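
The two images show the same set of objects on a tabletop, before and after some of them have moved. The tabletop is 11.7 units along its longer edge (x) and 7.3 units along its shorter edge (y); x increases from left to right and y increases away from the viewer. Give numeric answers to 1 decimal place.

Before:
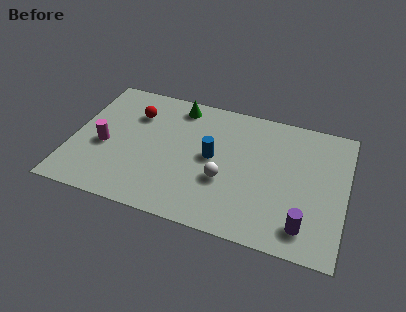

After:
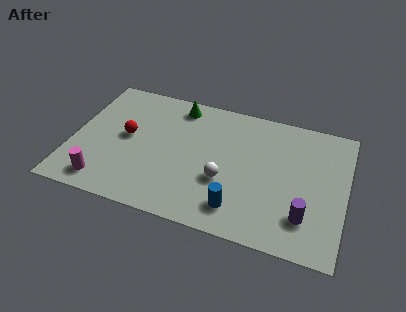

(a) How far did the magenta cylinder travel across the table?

2.0

The magenta cylinder moved from about (1.4, 3.1) to (1.6, 1.1), a distance of √(0.2² + 2.0²) ≈ 2.0.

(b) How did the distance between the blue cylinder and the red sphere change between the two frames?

+1.8

They were about 3.8 units apart before and 5.6 after — 1.8 units further apart.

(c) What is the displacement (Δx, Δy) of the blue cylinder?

(1.3, -2.4)

From the two frames, the blue cylinder sits at roughly (6.0, 3.8) before and (7.3, 1.4) after.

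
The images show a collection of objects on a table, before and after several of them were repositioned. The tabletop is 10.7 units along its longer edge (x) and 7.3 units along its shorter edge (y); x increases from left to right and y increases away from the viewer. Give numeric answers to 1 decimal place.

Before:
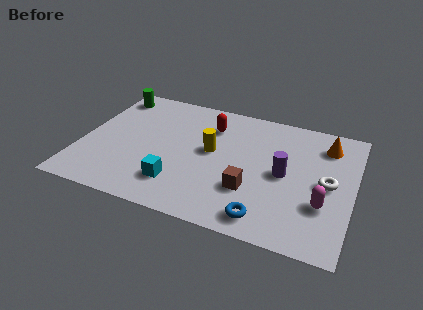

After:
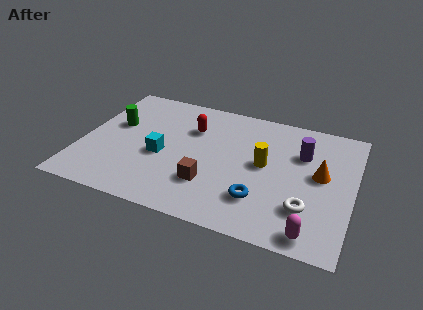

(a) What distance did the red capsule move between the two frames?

0.8

The red capsule moved from about (4.9, 5.5) to (4.2, 5.1), a distance of √(0.7² + 0.4²) ≈ 0.8.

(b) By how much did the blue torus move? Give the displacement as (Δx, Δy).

(-0.3, 0.9)

From the two frames, the blue torus sits at roughly (7.5, 1.0) before and (7.2, 1.9) after.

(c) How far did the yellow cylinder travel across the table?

2.1

The yellow cylinder was near (5.1, 4.0) before and (7.2, 3.9) after, so it travelled √(2.1² + 0.1²) ≈ 2.1 units.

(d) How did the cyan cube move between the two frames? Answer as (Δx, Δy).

(-0.8, 1.4)

The cyan cube was at about (4.0, 1.7) and moved to about (3.2, 3.1).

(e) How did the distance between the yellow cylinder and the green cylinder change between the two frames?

+1.2

They were about 4.8 units apart before and 6.0 after — 1.2 units further apart.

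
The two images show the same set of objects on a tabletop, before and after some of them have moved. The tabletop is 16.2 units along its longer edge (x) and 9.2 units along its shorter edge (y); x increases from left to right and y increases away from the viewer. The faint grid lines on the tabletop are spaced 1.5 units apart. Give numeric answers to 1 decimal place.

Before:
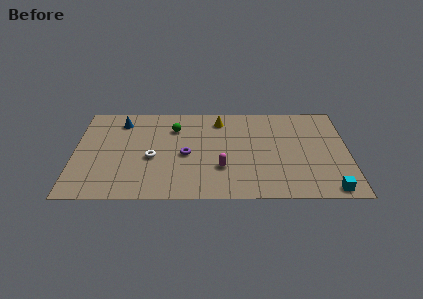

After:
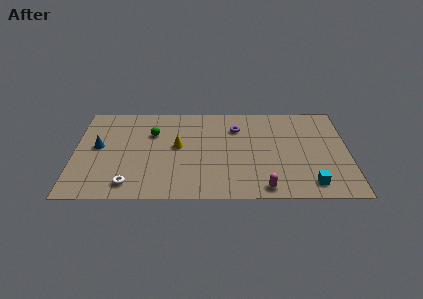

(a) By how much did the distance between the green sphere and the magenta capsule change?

+3.7

The distance was about 4.8 in the first image and 8.5 in the second, so they moved 3.7 units further apart.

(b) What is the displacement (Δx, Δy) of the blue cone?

(-1.3, -2.5)

From the two frames, the blue cone sits at roughly (2.7, 7.5) before and (1.4, 5.0) after.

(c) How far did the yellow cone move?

3.6

From (8.6, 7.6) to (6.1, 5.0), the yellow cone covered √(2.5² + 2.6²) ≈ 3.6 units.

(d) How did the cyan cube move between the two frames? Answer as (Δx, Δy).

(-1.1, 0.5)

From the two frames, the cyan cube sits at roughly (15.0, 0.9) before and (13.9, 1.4) after.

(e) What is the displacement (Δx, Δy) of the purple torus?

(3.0, 2.6)

The purple torus was at about (6.6, 4.2) and moved to about (9.6, 6.8).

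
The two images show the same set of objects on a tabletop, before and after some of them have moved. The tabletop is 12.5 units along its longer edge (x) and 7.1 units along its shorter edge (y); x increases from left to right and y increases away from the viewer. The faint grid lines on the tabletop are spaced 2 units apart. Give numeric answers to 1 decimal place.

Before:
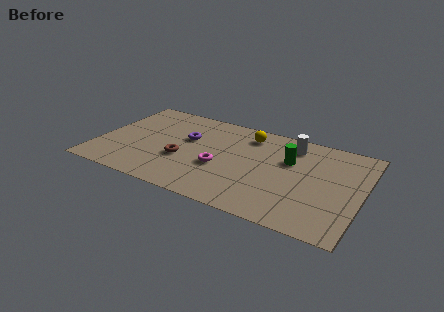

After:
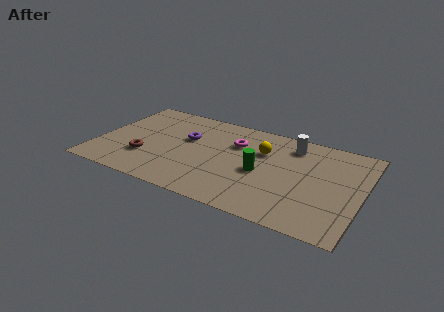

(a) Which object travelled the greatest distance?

the magenta torus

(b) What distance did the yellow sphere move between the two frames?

1.3

The yellow sphere was near (6.9, 5.8) before and (7.7, 4.8) after, so it travelled √(0.8² + 1.0²) ≈ 1.3 units.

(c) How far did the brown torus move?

1.8

The brown torus moved from about (4.1, 2.7) to (2.4, 2.2), a distance of √(1.7² + 0.5²) ≈ 1.8.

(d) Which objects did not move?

the purple torus and the white cylinder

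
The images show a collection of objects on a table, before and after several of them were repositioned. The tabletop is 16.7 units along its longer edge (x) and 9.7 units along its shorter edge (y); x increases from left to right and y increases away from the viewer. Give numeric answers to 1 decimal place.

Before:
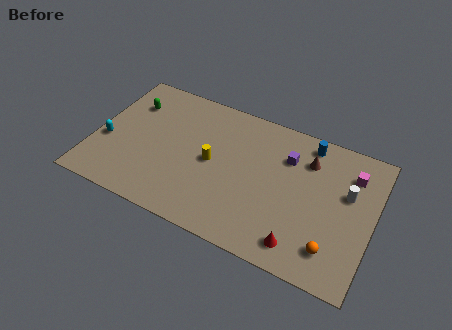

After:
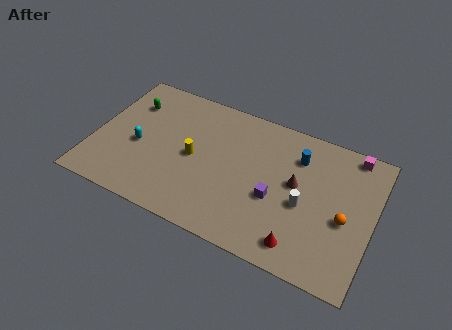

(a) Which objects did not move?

the red cone and the green capsule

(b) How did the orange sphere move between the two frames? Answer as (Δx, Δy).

(0.5, 2.2)

The orange sphere started near (14.6, 2.0) and ended near (15.1, 4.2).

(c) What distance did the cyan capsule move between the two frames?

1.9

From (0.8, 3.8) to (2.7, 4.2), the cyan capsule covered √(1.9² + 0.4²) ≈ 1.9 units.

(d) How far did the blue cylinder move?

1.3

The blue cylinder was near (12.5, 8.5) before and (12.0, 7.3) after, so it travelled √(0.5² + 1.2²) ≈ 1.3 units.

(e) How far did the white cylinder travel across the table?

3.0

From (15.1, 6.0) to (12.7, 4.2), the white cylinder covered √(2.4² + 1.8²) ≈ 3.0 units.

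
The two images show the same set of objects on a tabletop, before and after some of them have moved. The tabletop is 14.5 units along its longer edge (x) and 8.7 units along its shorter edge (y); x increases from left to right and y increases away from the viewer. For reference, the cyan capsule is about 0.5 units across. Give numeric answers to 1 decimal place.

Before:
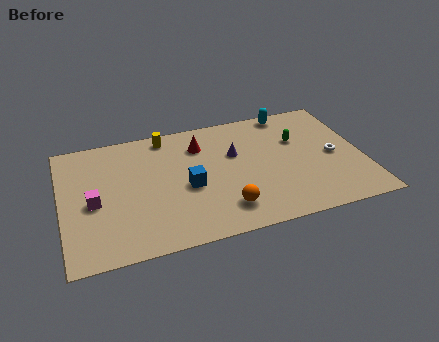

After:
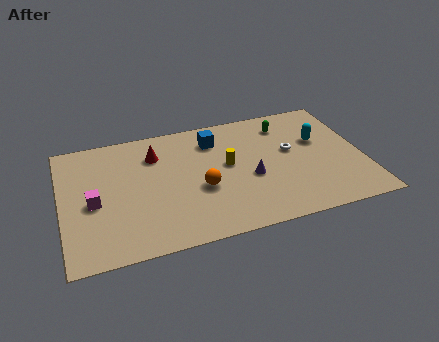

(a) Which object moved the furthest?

the yellow cylinder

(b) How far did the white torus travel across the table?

2.2

The white torus moved from about (13.1, 4.1) to (11.1, 5.0), a distance of √(2.0² + 0.9²) ≈ 2.2.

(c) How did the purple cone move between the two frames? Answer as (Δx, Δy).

(0.6, -1.9)

From the two frames, the purple cone sits at roughly (8.4, 5.5) before and (9.0, 3.6) after.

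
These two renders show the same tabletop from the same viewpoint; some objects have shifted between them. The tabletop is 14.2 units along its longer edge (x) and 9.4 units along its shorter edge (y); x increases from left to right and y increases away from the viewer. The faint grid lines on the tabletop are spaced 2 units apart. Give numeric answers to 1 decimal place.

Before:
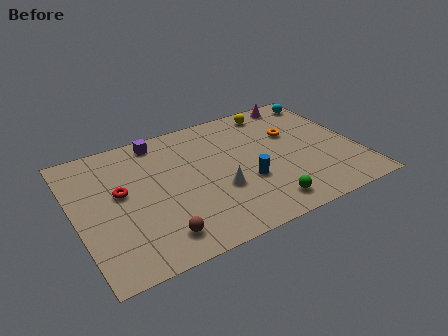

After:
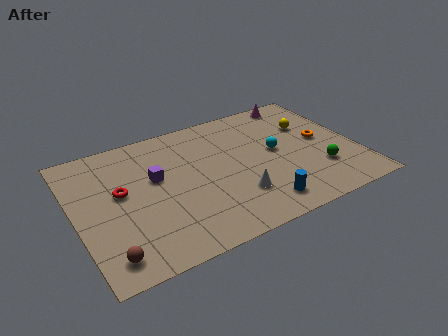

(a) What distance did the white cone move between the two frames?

1.1

The white cone was near (7.0, 3.4) before and (7.8, 2.6) after, so it travelled √(0.8² + 0.8²) ≈ 1.1 units.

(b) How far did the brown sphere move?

2.5

From (3.7, 1.6) to (1.2, 1.4), the brown sphere covered √(2.5² + 0.2²) ≈ 2.5 units.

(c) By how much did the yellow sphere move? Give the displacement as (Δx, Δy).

(1.6, -1.9)

The yellow sphere started near (10.6, 8.2) and ended near (12.2, 6.3).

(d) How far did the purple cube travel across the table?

2.7

The purple cube was near (4.6, 8.3) before and (4.1, 5.6) after, so it travelled √(0.5² + 2.7²) ≈ 2.7 units.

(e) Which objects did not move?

the red torus and the magenta cone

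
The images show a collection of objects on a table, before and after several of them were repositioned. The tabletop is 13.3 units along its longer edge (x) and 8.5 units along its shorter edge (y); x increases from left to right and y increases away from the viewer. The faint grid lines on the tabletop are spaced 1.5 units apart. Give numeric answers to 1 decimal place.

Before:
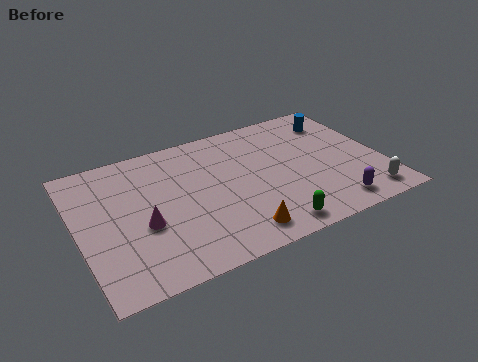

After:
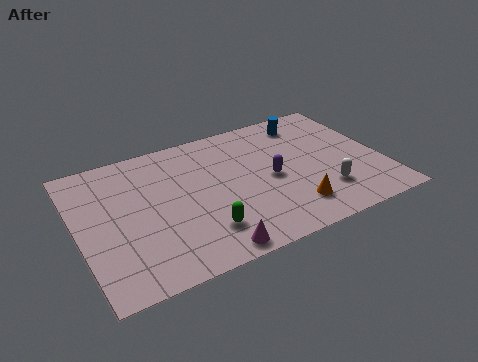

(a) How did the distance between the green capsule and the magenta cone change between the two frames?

-4.5

Before: roughly 5.7 units apart; after: 1.2. That's 4.5 units closer together.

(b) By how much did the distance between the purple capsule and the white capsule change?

+1.3

Before: roughly 1.5 units apart; after: 2.8. That's 1.3 units further apart.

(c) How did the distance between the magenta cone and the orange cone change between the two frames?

-0.4

Before: roughly 4.3 units apart; after: 3.9. That's 0.4 units closer together.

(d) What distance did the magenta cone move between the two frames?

3.6

The magenta cone was near (2.7, 3.4) before and (5.2, 0.8) after, so it travelled √(2.5² + 2.6²) ≈ 3.6 units.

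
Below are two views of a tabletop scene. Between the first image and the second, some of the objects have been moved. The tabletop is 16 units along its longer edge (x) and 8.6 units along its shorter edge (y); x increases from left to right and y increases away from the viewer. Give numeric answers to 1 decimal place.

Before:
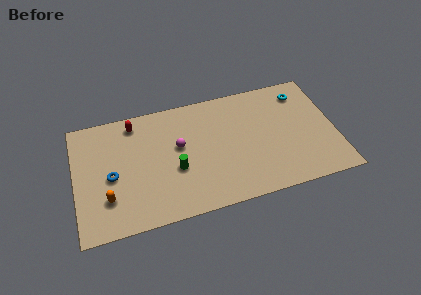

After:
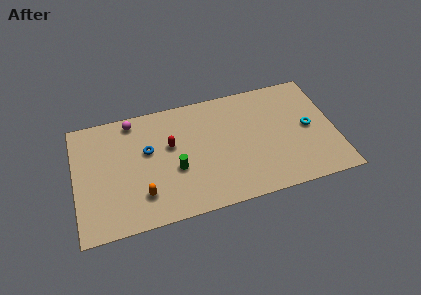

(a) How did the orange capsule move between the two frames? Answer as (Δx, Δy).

(2.1, -0.3)

From the two frames, the orange capsule sits at roughly (1.9, 2.4) before and (4.0, 2.1) after.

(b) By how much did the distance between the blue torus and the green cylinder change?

-1.5

They were about 3.9 units apart before and 2.4 after — 1.5 units closer together.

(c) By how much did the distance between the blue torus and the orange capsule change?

+1.6

They were about 1.5 units apart before and 3.1 after — 1.6 units further apart.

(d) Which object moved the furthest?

the magenta sphere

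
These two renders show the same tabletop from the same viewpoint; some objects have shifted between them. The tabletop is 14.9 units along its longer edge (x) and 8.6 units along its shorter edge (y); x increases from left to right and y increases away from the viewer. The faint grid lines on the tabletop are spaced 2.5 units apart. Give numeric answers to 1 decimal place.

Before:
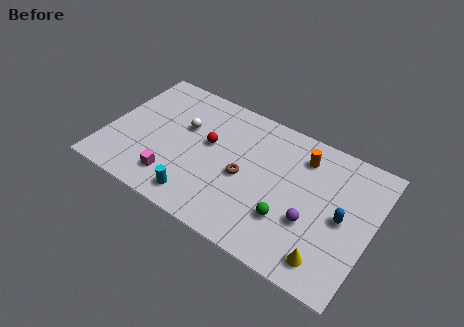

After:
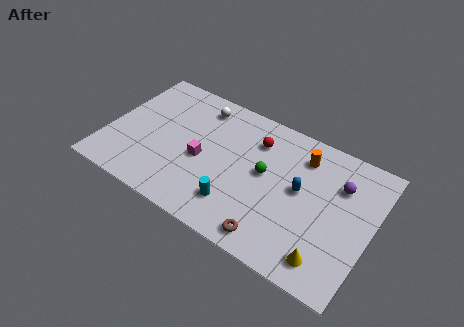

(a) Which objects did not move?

the yellow cone and the orange cylinder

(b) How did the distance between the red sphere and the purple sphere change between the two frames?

-1.6

Before: roughly 6.4 units apart; after: 4.8. That's 1.6 units closer together.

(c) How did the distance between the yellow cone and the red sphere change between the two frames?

-1.1

Before: roughly 8.1 units apart; after: 7.0. That's 1.1 units closer together.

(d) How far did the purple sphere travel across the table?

3.2

The purple sphere moved from about (11.7, 3.1) to (12.9, 6.1), a distance of √(1.2² + 3.0²) ≈ 3.2.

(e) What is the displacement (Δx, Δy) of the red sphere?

(2.5, 1.5)

From the two frames, the red sphere sits at roughly (5.6, 5.0) before and (8.1, 6.5) after.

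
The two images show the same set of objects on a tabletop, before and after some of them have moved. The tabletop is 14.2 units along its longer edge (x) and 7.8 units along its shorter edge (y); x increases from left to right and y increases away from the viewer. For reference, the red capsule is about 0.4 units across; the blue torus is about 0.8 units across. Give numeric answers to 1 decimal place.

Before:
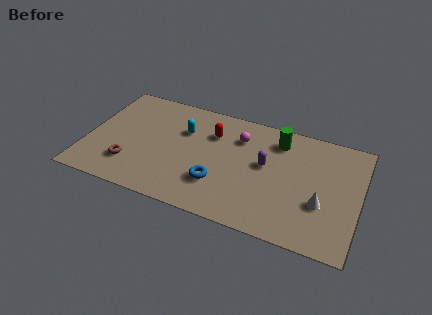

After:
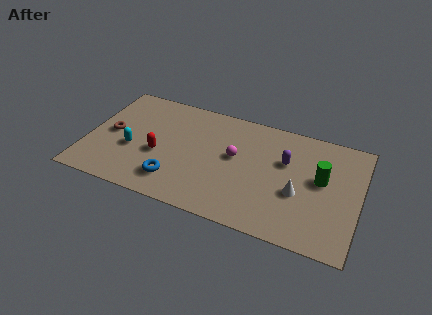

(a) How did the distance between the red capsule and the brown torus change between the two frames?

-2.7

They were about 5.4 units apart before and 2.7 after — 2.7 units closer together.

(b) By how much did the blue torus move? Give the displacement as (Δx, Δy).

(-2.2, -0.6)

The blue torus was at about (7.0, 2.3) and moved to about (4.8, 1.7).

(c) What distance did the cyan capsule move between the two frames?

3.3

The cyan capsule was near (4.9, 5.3) before and (2.4, 3.1) after, so it travelled √(2.5² + 2.2²) ≈ 3.3 units.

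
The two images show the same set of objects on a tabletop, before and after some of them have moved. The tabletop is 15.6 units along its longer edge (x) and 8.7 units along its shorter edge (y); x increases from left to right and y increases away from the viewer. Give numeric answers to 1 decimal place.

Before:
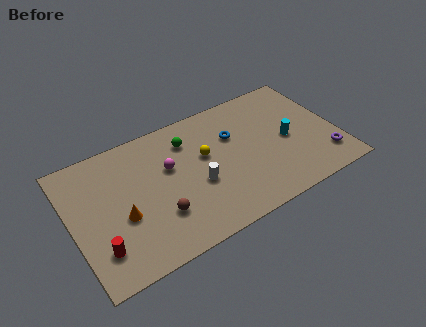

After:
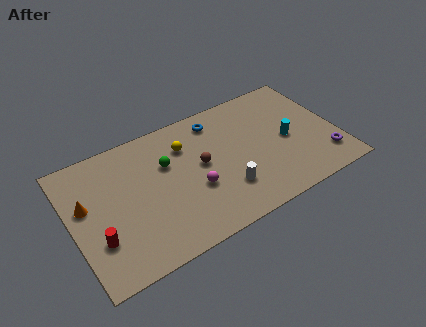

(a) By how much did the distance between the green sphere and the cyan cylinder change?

+1.0

Before: roughly 6.2 units apart; after: 7.2. That's 1.0 units further apart.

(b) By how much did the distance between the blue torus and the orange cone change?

+1.0

The distance was about 7.3 in the first image and 8.3 in the second, so they moved 1.0 units further apart.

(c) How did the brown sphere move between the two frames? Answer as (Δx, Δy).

(2.8, 2.1)

The brown sphere started near (4.8, 2.6) and ended near (7.6, 4.7).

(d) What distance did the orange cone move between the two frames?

2.5

The orange cone was near (2.8, 3.5) before and (0.9, 5.2) after, so it travelled √(1.9² + 1.7²) ≈ 2.5 units.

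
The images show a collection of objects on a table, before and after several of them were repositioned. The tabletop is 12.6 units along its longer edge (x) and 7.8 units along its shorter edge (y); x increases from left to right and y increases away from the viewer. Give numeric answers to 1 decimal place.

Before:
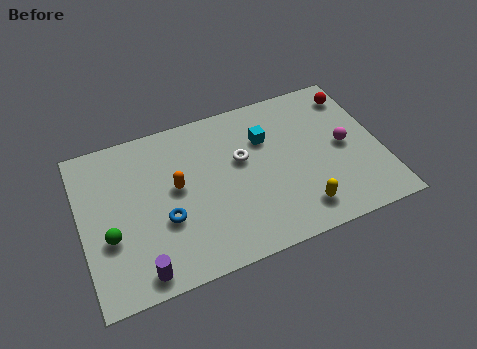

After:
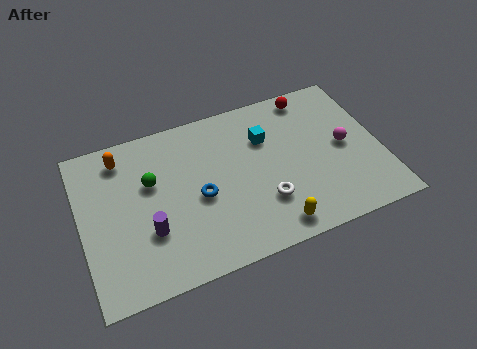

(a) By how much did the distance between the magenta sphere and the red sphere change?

+0.6

They were about 2.6 units apart before and 3.2 after — 0.6 units further apart.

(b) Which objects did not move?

the magenta sphere and the cyan cube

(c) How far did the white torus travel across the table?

2.5

From (6.8, 4.7) to (7.5, 2.3), the white torus covered √(0.7² + 2.4²) ≈ 2.5 units.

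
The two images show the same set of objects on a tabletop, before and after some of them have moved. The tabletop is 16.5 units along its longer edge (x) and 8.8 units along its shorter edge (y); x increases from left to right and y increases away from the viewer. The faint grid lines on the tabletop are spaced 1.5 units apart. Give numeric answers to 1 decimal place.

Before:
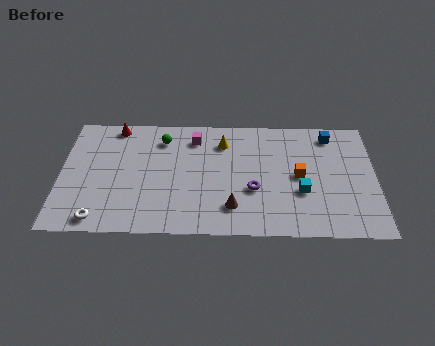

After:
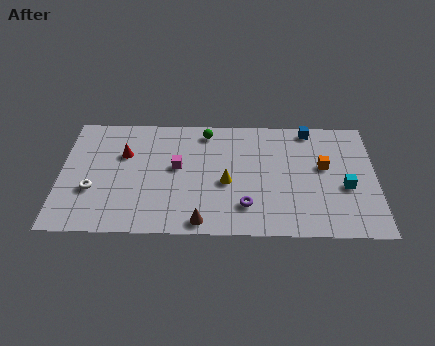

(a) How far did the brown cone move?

1.9

The brown cone moved from about (9.0, 2.0) to (7.4, 0.9), a distance of √(1.6² + 1.1²) ≈ 1.9.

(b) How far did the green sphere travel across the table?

2.4

The green sphere moved from about (5.3, 7.0) to (7.6, 7.6), a distance of √(2.3² + 0.6²) ≈ 2.4.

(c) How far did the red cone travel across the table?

2.2

The red cone was near (2.8, 7.9) before and (3.3, 5.8) after, so it travelled √(0.5² + 2.1²) ≈ 2.2 units.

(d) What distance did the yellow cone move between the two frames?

3.0

The yellow cone was near (8.5, 6.8) before and (8.7, 3.8) after, so it travelled √(0.2² + 3.0²) ≈ 3.0 units.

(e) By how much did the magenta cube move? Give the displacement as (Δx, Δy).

(-0.9, -2.2)

The magenta cube was at about (7.0, 7.1) and moved to about (6.1, 4.9).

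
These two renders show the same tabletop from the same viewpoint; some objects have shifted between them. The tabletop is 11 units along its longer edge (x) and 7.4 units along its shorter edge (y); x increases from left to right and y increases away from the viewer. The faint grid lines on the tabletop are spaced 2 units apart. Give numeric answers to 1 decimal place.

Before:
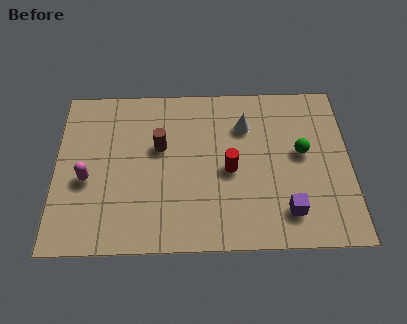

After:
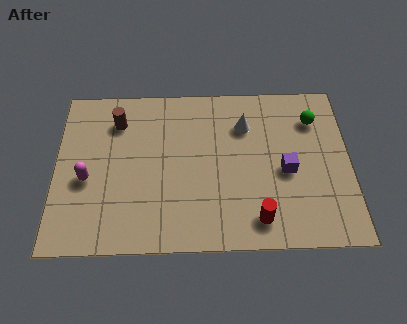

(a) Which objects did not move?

the magenta capsule and the white cone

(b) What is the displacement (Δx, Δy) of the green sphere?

(0.5, 1.5)

The green sphere started near (9.2, 4.1) and ended near (9.7, 5.6).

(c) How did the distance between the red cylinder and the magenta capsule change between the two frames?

+1.3

They were about 5.3 units apart before and 6.6 after — 1.3 units further apart.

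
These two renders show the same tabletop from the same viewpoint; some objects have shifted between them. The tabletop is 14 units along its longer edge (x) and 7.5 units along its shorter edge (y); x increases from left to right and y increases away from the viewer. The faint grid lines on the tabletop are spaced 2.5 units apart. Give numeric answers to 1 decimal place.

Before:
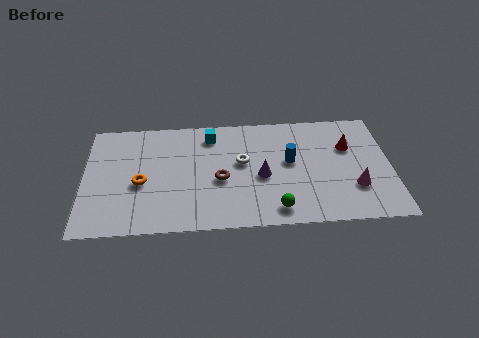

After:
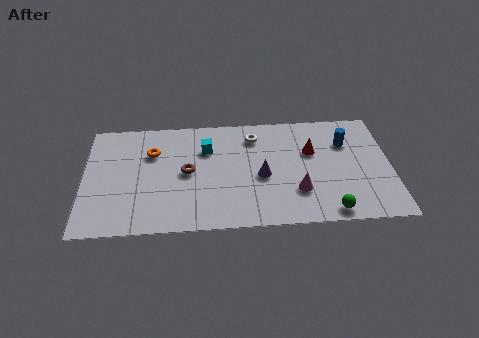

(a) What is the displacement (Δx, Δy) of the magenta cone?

(-2.6, -0.1)

The magenta cone started near (12.3, 2.3) and ended near (9.7, 2.2).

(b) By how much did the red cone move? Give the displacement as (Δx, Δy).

(-1.7, -0.2)

From the two frames, the red cone sits at roughly (12.1, 5.0) before and (10.4, 4.8) after.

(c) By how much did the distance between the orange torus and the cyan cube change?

-1.9

The distance was about 4.4 in the first image and 2.5 in the second, so they moved 1.9 units closer together.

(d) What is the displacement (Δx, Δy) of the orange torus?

(0.5, 2.0)

From the two frames, the orange torus sits at roughly (2.6, 3.2) before and (3.1, 5.2) after.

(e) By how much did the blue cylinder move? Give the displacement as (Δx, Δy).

(2.6, 1.1)

The blue cylinder was at about (9.4, 4.2) and moved to about (12.0, 5.3).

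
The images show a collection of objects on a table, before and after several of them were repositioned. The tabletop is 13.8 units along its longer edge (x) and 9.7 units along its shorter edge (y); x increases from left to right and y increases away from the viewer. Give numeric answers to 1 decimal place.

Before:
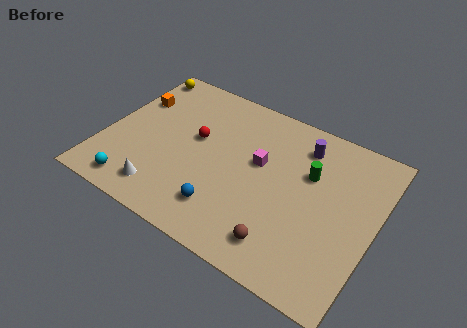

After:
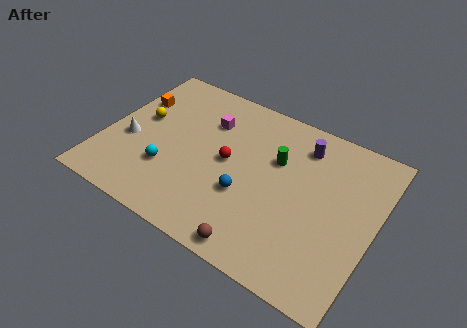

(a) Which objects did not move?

the purple cylinder and the orange cube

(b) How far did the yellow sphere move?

3.2

The yellow sphere moved from about (0.8, 8.6) to (1.6, 5.5), a distance of √(0.8² + 3.1²) ≈ 3.2.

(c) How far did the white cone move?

3.2

The white cone was near (3.5, 1.6) before and (1.3, 3.9) after, so it travelled √(2.2² + 2.3²) ≈ 3.2 units.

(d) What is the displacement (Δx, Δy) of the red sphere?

(1.8, -0.6)

The red sphere started near (4.5, 5.6) and ended near (6.3, 5.0).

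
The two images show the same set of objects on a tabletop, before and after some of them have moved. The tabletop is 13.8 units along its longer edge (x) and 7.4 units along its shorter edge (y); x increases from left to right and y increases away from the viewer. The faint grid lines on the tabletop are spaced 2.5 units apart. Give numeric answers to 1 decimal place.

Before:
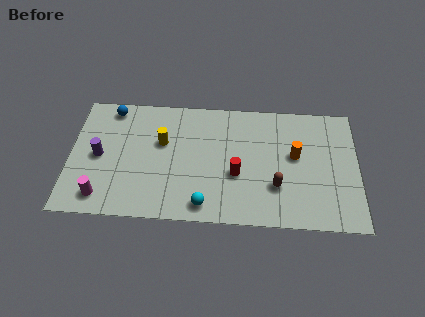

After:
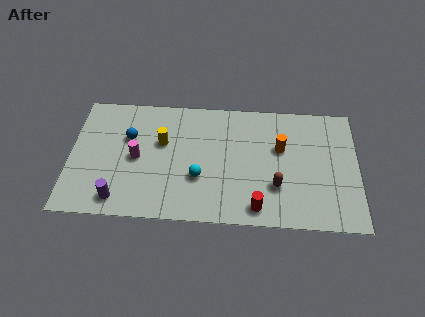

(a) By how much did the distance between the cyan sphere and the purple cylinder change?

-1.6

The distance was about 5.7 in the first image and 4.1 in the second, so they moved 1.6 units closer together.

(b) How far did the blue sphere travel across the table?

1.9

From (1.9, 6.5) to (2.8, 4.8), the blue sphere covered √(0.9² + 1.7²) ≈ 1.9 units.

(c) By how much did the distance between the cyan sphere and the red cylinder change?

+0.8

Before: roughly 2.4 units apart; after: 3.2. That's 0.8 units further apart.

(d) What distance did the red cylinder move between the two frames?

2.1

The red cylinder was near (8.0, 2.9) before and (9.0, 1.0) after, so it travelled √(1.0² + 1.9²) ≈ 2.1 units.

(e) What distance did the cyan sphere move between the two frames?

1.6

From (6.5, 1.0) to (6.2, 2.6), the cyan sphere covered √(0.3² + 1.6²) ≈ 1.6 units.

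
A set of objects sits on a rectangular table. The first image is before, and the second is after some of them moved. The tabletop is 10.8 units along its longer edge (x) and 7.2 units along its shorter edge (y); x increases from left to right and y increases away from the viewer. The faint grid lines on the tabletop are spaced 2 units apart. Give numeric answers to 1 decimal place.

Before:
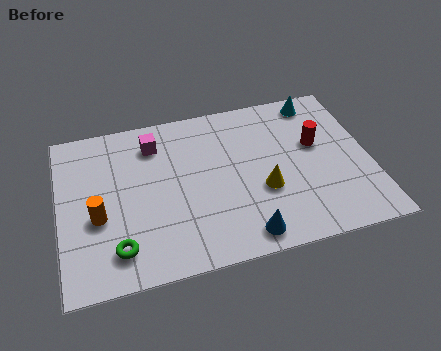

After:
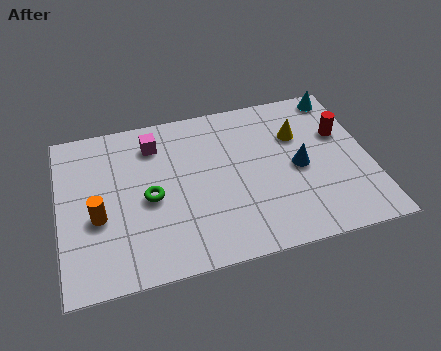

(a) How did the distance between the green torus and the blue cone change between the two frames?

+0.9

The distance was about 4.3 in the first image and 5.2 in the second, so they moved 0.9 units further apart.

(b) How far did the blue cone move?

3.3

From (6.2, 0.9) to (8.3, 3.4), the blue cone covered √(2.1² + 2.5²) ≈ 3.3 units.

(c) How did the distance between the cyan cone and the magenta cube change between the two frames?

+0.8

The distance was about 5.8 in the first image and 6.6 in the second, so they moved 0.8 units further apart.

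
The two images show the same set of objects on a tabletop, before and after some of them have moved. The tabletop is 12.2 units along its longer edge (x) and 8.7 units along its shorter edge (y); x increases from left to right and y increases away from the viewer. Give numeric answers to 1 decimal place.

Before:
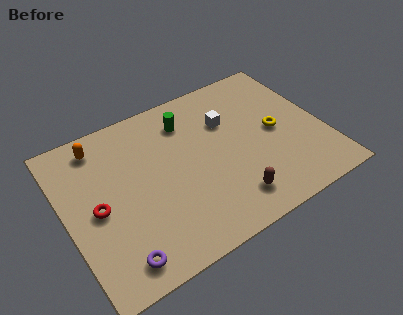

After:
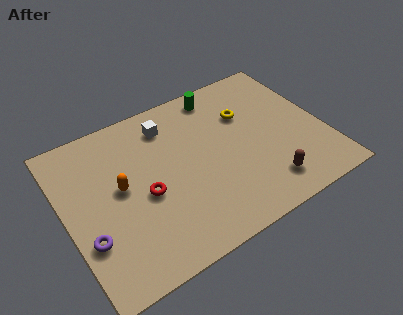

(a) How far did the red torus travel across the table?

2.2

The red torus was near (1.4, 4.1) before and (3.6, 3.8) after, so it travelled √(2.2² + 0.3²) ≈ 2.2 units.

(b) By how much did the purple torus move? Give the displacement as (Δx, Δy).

(-1.1, 1.6)

The purple torus started near (1.9, 1.2) and ended near (0.8, 2.8).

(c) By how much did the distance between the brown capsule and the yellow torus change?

+0.5

They were about 3.8 units apart before and 4.3 after — 0.5 units further apart.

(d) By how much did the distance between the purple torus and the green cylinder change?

+1.5

The distance was about 7.0 in the first image and 8.5 in the second, so they moved 1.5 units further apart.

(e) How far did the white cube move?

2.9

The white cube moved from about (7.9, 5.9) to (5.2, 7.0), a distance of √(2.7² + 1.1²) ≈ 2.9.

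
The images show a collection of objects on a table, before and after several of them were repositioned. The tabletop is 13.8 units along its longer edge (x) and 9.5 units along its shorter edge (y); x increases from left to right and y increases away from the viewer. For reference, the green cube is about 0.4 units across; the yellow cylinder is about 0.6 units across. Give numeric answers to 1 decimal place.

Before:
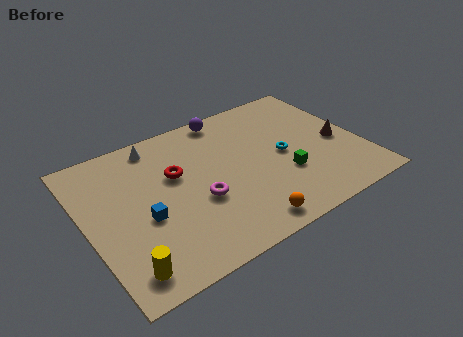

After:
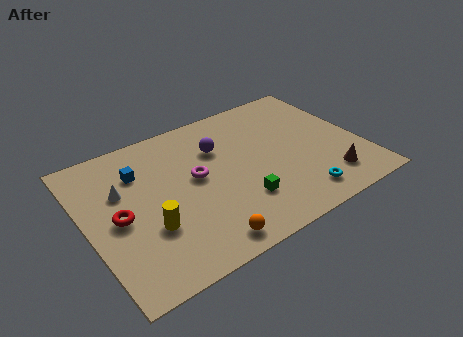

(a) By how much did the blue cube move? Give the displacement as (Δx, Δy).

(0.2, 3.0)

From the two frames, the blue cube sits at roughly (2.7, 3.9) before and (2.9, 6.9) after.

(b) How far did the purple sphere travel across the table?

2.2

From (7.7, 8.6) to (6.9, 6.6), the purple sphere covered √(0.8² + 2.0²) ≈ 2.2 units.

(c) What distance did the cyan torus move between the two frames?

3.1

From (9.9, 4.6) to (10.1, 1.5), the cyan torus covered √(0.2² + 3.1²) ≈ 3.1 units.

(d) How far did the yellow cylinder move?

2.3

From (1.3, 1.4) to (2.8, 3.2), the yellow cylinder covered √(1.5² + 1.8²) ≈ 2.3 units.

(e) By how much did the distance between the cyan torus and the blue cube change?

+1.8

The distance was about 7.2 in the first image and 9.0 in the second, so they moved 1.8 units further apart.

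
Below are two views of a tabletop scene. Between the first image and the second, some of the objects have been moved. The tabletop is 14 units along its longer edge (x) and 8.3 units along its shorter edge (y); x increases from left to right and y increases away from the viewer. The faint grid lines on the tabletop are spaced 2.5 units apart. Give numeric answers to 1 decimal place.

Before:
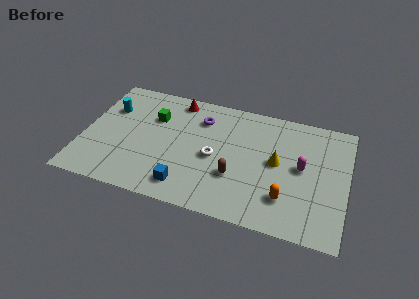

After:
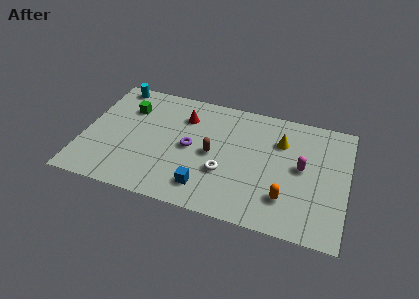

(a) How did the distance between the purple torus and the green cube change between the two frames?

+1.4

They were about 2.6 units apart before and 4.0 after — 1.4 units further apart.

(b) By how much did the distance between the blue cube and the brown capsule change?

-0.5

They were about 2.9 units apart before and 2.4 after — 0.5 units closer together.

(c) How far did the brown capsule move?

1.8

From (8.2, 2.8) to (6.9, 4.0), the brown capsule covered √(1.3² + 1.2²) ≈ 1.8 units.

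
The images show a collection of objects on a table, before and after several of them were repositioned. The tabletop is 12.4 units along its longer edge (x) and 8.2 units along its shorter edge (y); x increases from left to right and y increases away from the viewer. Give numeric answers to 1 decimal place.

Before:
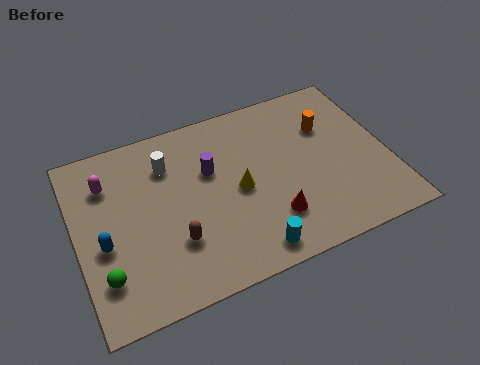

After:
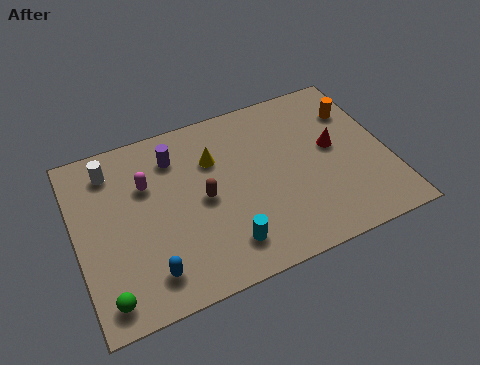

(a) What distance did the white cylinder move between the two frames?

2.3

The white cylinder moved from about (3.8, 6.1) to (1.6, 6.7), a distance of √(2.2² + 0.6²) ≈ 2.3.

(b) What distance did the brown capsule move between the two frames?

2.0

From (3.7, 2.5) to (5.0, 4.0), the brown capsule covered √(1.3² + 1.5²) ≈ 2.0 units.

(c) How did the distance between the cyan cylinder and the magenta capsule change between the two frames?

-2.5

The distance was about 7.2 in the first image and 4.7 in the second, so they moved 2.5 units closer together.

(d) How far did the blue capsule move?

2.5

The blue capsule moved from about (1.0, 3.4) to (2.6, 1.5), a distance of √(1.6² + 1.9²) ≈ 2.5.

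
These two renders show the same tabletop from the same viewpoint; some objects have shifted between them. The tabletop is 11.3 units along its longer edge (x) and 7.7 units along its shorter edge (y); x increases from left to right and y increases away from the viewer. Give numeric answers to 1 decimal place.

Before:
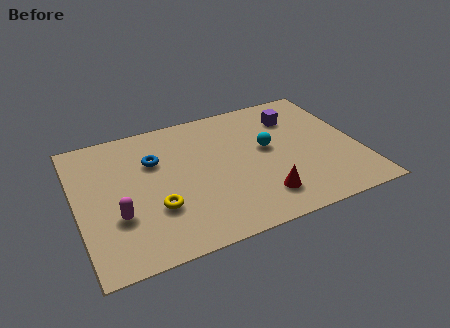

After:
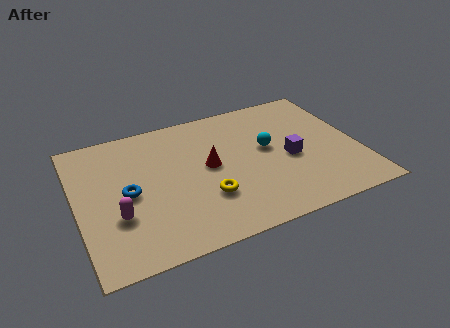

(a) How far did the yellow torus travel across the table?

2.0

From (3.0, 2.5) to (5.0, 2.4), the yellow torus covered √(2.0² + 0.1²) ≈ 2.0 units.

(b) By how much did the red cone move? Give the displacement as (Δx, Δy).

(-1.8, 2.5)

The red cone was at about (7.1, 1.6) and moved to about (5.3, 4.1).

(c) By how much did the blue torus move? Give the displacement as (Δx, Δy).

(-1.2, -1.5)

The blue torus started near (3.2, 5.2) and ended near (2.0, 3.7).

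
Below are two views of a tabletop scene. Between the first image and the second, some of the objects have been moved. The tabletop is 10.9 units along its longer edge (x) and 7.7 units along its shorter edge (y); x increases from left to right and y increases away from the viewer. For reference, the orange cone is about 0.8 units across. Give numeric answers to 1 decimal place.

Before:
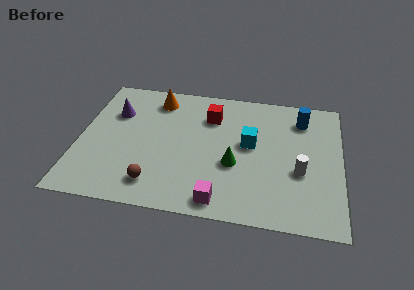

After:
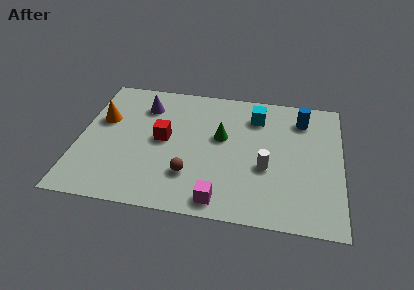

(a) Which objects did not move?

the blue cylinder and the magenta cube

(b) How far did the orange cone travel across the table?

2.7

The orange cone moved from about (3.1, 6.4) to (0.9, 4.8), a distance of √(2.2² + 1.6²) ≈ 2.7.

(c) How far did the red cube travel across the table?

2.5

The red cube moved from about (5.4, 5.7) to (3.5, 4.0), a distance of √(1.9² + 1.7²) ≈ 2.5.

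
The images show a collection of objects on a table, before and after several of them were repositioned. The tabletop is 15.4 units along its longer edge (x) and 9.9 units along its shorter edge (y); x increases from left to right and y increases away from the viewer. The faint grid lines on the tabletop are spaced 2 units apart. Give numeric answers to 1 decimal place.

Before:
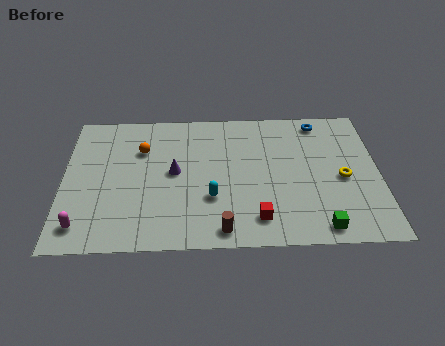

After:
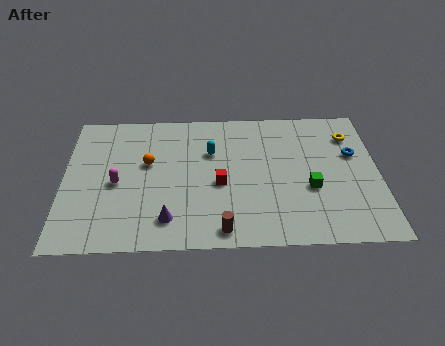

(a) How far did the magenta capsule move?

3.3

The magenta capsule was near (1.0, 1.6) before and (2.6, 4.5) after, so it travelled √(1.6² + 2.9²) ≈ 3.3 units.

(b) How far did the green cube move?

2.7

The green cube moved from about (12.4, 1.1) to (12.0, 3.8), a distance of √(0.4² + 2.7²) ≈ 2.7.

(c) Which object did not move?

the brown cylinder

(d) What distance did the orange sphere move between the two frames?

1.0

The orange sphere moved from about (3.8, 6.9) to (4.1, 5.9), a distance of √(0.3² + 1.0²) ≈ 1.0.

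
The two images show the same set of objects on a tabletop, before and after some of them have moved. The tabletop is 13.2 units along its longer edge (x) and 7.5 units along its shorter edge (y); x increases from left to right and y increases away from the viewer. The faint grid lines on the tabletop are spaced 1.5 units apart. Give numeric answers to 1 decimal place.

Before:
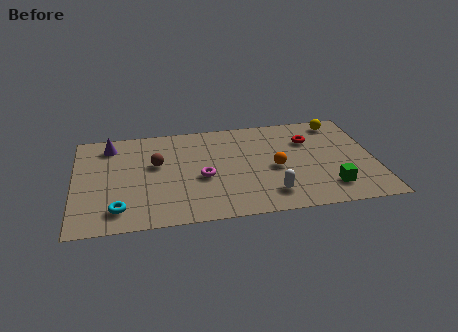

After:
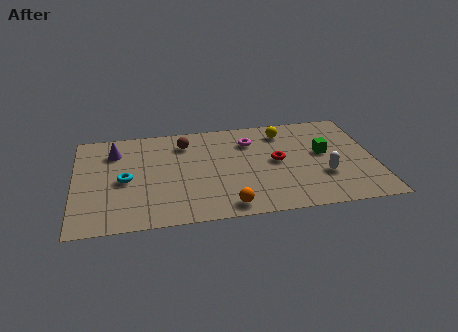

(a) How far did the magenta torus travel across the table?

3.3

The magenta torus moved from about (5.6, 3.2) to (7.8, 5.6), a distance of √(2.2² + 2.4²) ≈ 3.3.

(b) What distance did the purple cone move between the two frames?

0.5

The purple cone was near (1.6, 6.2) before and (1.8, 5.7) after, so it travelled √(0.2² + 0.5²) ≈ 0.5 units.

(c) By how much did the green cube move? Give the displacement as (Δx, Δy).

(-0.1, 2.6)

The green cube started near (11.1, 1.6) and ended near (11.0, 4.2).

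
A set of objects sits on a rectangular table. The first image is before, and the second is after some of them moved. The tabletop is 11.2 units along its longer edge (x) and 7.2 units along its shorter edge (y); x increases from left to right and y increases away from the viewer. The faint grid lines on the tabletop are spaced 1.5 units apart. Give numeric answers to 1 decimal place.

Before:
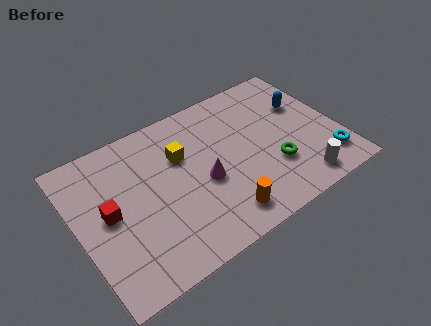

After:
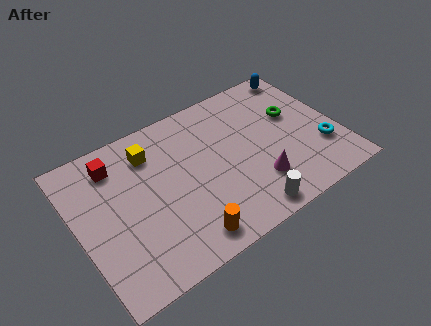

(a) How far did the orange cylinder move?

1.6

From (5.7, 1.2) to (4.1, 1.0), the orange cylinder covered √(1.6² + 0.2²) ≈ 1.6 units.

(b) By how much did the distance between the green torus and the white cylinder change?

+3.0

Before: roughly 1.6 units apart; after: 4.6. That's 3.0 units further apart.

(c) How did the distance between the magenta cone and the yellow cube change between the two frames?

+3.6

They were about 1.8 units apart before and 5.4 after — 3.6 units further apart.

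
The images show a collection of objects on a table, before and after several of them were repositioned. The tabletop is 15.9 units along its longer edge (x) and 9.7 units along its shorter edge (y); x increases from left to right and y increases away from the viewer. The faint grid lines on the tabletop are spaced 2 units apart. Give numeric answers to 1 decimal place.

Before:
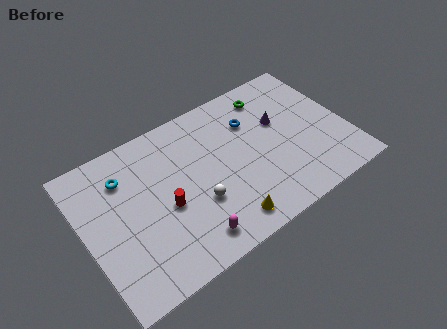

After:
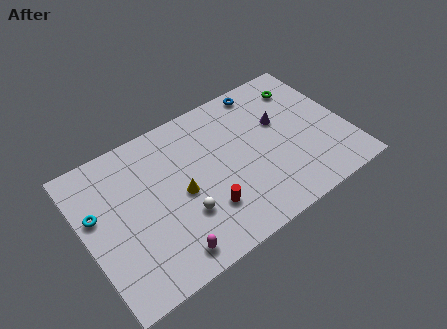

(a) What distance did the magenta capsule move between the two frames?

1.4

The magenta capsule was near (5.7, 1.5) before and (4.3, 1.3) after, so it travelled √(1.4² + 0.2²) ≈ 1.4 units.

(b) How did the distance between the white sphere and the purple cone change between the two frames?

+0.9

Before: roughly 6.2 units apart; after: 7.1. That's 0.9 units further apart.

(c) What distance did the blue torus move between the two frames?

2.1

From (10.5, 6.9) to (11.6, 8.7), the blue torus covered √(1.1² + 1.8²) ≈ 2.1 units.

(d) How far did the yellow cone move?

3.7

From (7.8, 1.4) to (5.7, 4.5), the yellow cone covered √(2.1² + 3.1²) ≈ 3.7 units.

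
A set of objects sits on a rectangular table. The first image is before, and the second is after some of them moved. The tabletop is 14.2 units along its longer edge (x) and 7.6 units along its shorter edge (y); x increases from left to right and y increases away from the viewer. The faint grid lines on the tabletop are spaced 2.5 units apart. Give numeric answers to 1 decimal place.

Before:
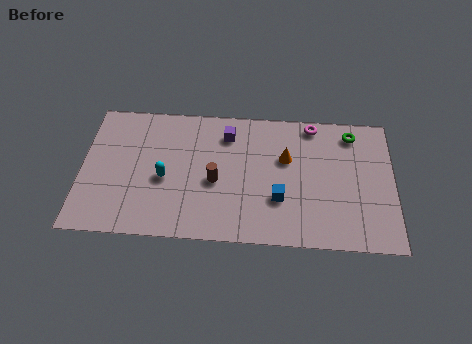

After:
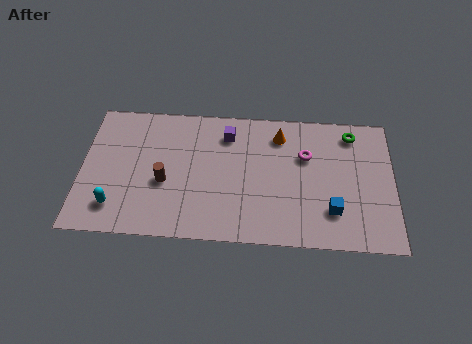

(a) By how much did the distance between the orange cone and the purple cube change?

-0.6

Before: roughly 3.0 units apart; after: 2.4. That's 0.6 units closer together.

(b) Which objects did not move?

the purple cube and the green torus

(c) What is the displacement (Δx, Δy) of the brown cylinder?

(-2.3, -0.2)

The brown cylinder started near (6.1, 3.3) and ended near (3.8, 3.1).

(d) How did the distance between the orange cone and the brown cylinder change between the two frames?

+2.5

Before: roughly 3.5 units apart; after: 6.0. That's 2.5 units further apart.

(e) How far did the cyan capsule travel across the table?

2.8

The cyan capsule moved from about (3.8, 3.3) to (1.6, 1.6), a distance of √(2.2² + 1.7²) ≈ 2.8.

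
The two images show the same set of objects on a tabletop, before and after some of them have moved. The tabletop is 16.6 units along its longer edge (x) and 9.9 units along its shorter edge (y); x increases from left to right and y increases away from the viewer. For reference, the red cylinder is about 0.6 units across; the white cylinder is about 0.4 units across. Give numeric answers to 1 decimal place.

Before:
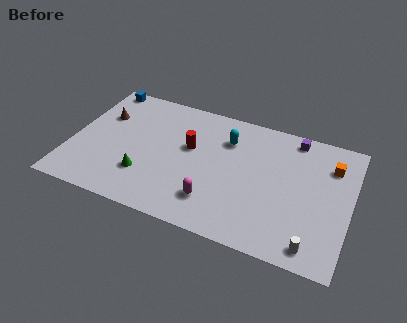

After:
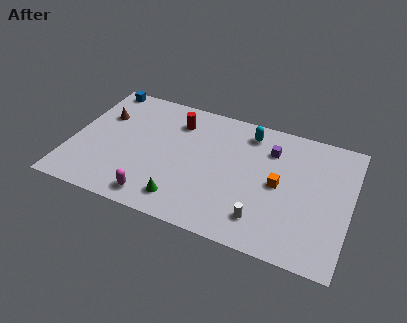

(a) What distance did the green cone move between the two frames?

2.6

The green cone moved from about (4.6, 2.8) to (7.0, 1.7), a distance of √(2.4² + 1.1²) ≈ 2.6.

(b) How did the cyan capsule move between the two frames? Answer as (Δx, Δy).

(1.2, 1.0)

From the two frames, the cyan capsule sits at roughly (9.1, 7.3) before and (10.3, 8.3) after.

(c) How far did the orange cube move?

3.8

From (15.3, 7.4) to (12.4, 4.9), the orange cube covered √(2.9² + 2.5²) ≈ 3.8 units.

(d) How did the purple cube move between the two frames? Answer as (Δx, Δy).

(-1.3, -1.4)

The purple cube was at about (13.0, 8.8) and moved to about (11.7, 7.4).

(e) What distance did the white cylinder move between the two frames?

3.1

The white cylinder was near (14.7, 1.2) before and (11.7, 2.0) after, so it travelled √(3.0² + 0.8²) ≈ 3.1 units.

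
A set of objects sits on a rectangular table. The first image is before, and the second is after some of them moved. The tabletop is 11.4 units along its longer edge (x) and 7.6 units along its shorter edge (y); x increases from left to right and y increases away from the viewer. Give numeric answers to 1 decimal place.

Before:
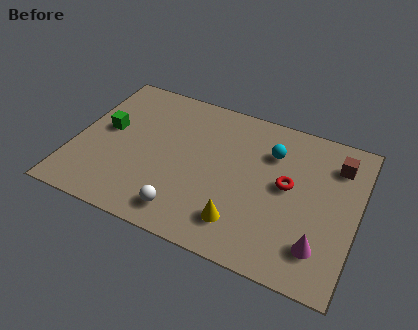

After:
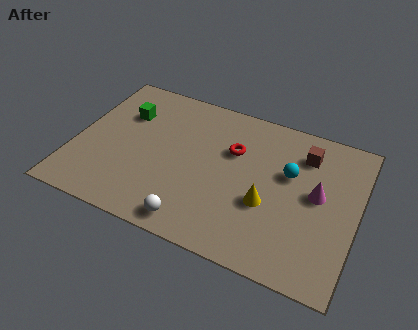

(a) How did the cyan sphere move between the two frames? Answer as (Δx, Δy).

(0.8, -0.8)

The cyan sphere started near (7.8, 5.5) and ended near (8.6, 4.7).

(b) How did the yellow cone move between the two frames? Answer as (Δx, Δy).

(0.9, 1.3)

The yellow cone started near (7.0, 1.6) and ended near (7.9, 2.9).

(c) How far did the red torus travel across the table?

2.5

From (8.6, 4.1) to (6.3, 5.0), the red torus covered √(2.3² + 0.9²) ≈ 2.5 units.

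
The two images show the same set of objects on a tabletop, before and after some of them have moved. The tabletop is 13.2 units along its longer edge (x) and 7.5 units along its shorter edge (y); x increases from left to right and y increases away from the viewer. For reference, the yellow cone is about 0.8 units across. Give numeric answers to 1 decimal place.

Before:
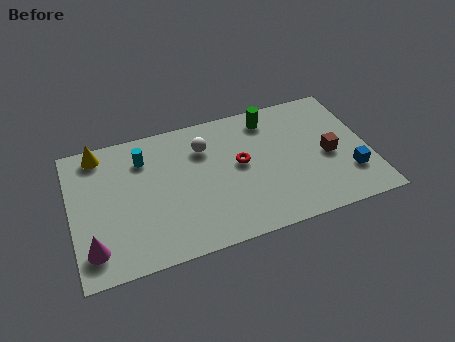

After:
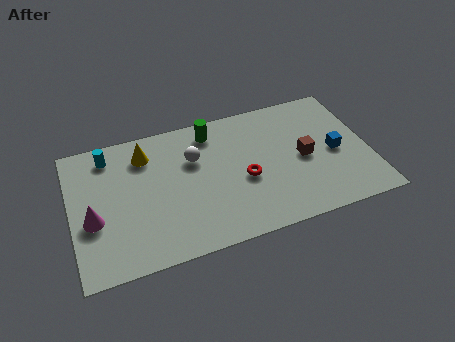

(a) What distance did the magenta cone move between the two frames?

1.5

The magenta cone moved from about (0.8, 1.5) to (0.9, 3.0), a distance of √(0.1² + 1.5²) ≈ 1.5.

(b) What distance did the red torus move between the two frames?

0.9

The red torus was near (7.5, 4.1) before and (7.6, 3.2) after, so it travelled √(0.1² + 0.9²) ≈ 0.9 units.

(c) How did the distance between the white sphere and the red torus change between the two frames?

+0.7

They were about 2.1 units apart before and 2.8 after — 0.7 units further apart.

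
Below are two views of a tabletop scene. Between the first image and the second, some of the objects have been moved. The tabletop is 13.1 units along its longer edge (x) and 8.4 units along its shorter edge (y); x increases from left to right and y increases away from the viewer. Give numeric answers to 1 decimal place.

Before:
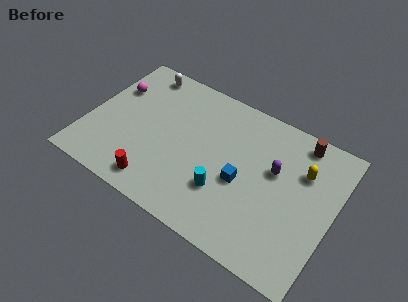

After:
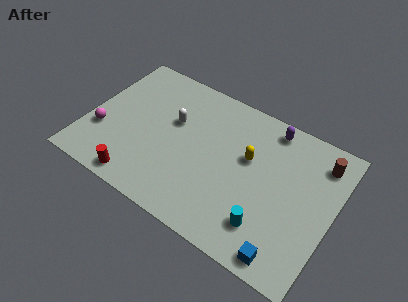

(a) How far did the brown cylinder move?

1.3

From (10.9, 7.4) to (12.1, 6.8), the brown cylinder covered √(1.2² + 0.6²) ≈ 1.3 units.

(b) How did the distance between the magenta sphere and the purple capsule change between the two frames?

+0.7

They were about 8.9 units apart before and 9.6 after — 0.7 units further apart.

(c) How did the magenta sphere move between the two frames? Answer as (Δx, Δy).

(-0.1, -2.9)

The magenta sphere started near (1.0, 5.7) and ended near (0.9, 2.8).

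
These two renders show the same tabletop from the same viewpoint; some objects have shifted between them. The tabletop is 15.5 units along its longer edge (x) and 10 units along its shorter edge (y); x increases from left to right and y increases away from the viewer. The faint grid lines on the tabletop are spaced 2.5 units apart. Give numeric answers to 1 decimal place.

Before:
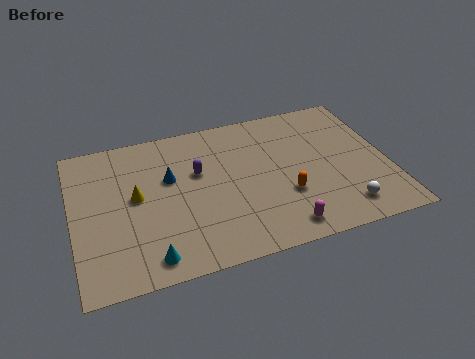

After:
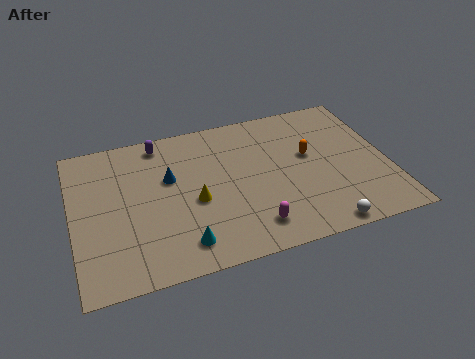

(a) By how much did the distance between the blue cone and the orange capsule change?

+0.7

The distance was about 6.2 in the first image and 6.9 in the second, so they moved 0.7 units further apart.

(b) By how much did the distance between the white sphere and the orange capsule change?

+1.8

Before: roughly 3.2 units apart; after: 5.0. That's 1.8 units further apart.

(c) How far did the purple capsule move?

3.1

The purple capsule was near (6.2, 6.2) before and (4.5, 8.8) after, so it travelled √(1.7² + 2.6²) ≈ 3.1 units.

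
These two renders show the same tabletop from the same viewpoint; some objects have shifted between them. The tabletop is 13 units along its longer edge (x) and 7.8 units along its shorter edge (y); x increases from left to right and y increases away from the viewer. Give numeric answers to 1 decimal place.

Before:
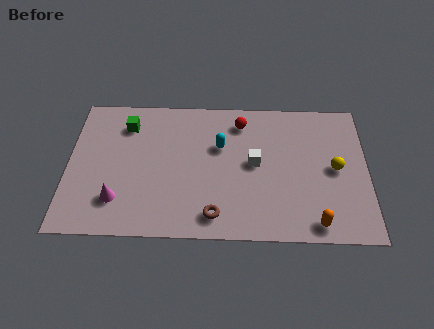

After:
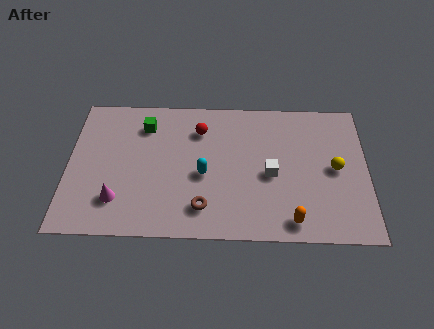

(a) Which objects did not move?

the yellow sphere and the magenta cone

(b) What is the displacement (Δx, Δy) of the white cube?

(0.7, -0.6)

From the two frames, the white cube sits at roughly (8.1, 4.1) before and (8.8, 3.5) after.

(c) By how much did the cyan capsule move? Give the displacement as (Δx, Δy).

(-0.7, -1.6)

From the two frames, the cyan capsule sits at roughly (6.6, 5.0) before and (5.9, 3.4) after.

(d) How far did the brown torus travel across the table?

0.6

The brown torus moved from about (6.4, 1.2) to (5.9, 1.6), a distance of √(0.5² + 0.4²) ≈ 0.6.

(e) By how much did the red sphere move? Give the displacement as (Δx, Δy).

(-1.8, -0.5)

The red sphere started near (7.5, 6.4) and ended near (5.7, 5.9).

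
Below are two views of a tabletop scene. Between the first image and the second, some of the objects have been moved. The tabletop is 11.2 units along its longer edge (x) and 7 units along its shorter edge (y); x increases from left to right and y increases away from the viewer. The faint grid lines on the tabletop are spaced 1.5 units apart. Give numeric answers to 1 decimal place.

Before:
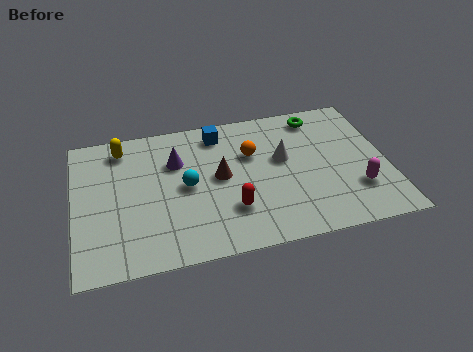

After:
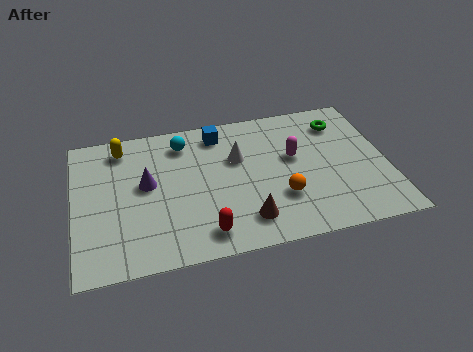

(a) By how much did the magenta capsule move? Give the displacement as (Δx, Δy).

(-2.1, 2.1)

The magenta capsule started near (10.0, 2.0) and ended near (7.9, 4.1).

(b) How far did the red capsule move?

1.3

The red capsule was near (5.5, 2.0) before and (4.5, 1.1) after, so it travelled √(1.0² + 0.9²) ≈ 1.3 units.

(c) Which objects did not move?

the yellow capsule and the blue cube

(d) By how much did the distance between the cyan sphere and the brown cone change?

+3.5

The distance was about 1.2 in the first image and 4.7 in the second, so they moved 3.5 units further apart.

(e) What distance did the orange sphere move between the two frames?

2.6

From (6.4, 4.6) to (7.3, 2.2), the orange sphere covered √(0.9² + 2.4²) ≈ 2.6 units.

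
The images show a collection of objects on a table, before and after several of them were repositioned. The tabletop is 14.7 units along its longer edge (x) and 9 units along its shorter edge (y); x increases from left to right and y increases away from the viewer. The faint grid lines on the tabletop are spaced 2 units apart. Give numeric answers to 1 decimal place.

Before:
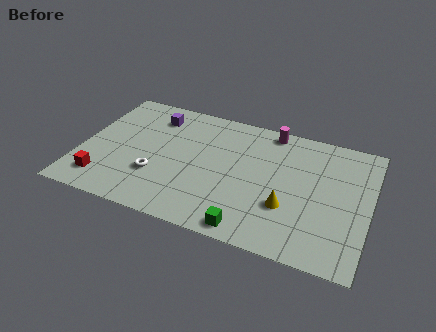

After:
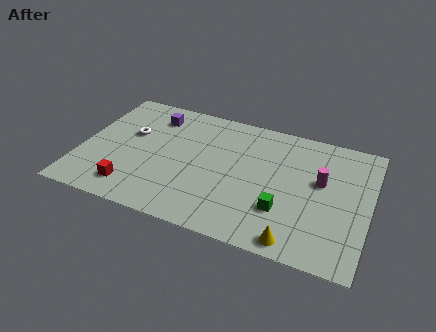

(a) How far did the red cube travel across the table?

1.5

From (1.4, 1.7) to (2.9, 1.6), the red cube covered √(1.5² + 0.1²) ≈ 1.5 units.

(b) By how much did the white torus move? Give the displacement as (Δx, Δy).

(-1.6, 2.6)

The white torus was at about (4.0, 2.9) and moved to about (2.4, 5.5).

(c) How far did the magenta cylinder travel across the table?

4.0

The magenta cylinder moved from about (9.4, 8.1) to (12.2, 5.3), a distance of √(2.8² + 2.8²) ≈ 4.0.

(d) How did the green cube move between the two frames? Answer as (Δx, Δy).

(1.5, 1.8)

The green cube started near (9.0, 0.9) and ended near (10.5, 2.7).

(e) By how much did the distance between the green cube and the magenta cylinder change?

-4.1

Before: roughly 7.2 units apart; after: 3.1. That's 4.1 units closer together.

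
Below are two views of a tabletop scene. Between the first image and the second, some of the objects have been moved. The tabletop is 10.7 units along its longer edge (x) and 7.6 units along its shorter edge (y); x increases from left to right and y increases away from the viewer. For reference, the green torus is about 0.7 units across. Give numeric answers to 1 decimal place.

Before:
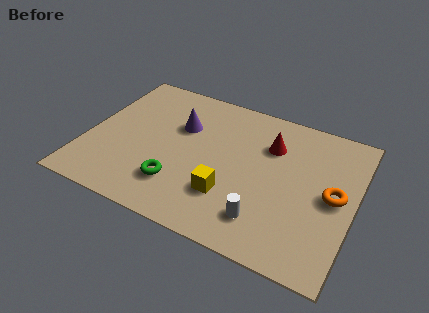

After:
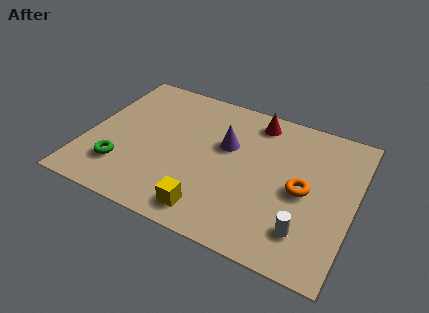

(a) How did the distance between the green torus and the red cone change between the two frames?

+1.9

Before: roughly 4.8 units apart; after: 6.7. That's 1.9 units further apart.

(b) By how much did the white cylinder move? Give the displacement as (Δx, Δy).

(1.6, 0.1)

The white cylinder was at about (7.4, 1.6) and moved to about (9.0, 1.7).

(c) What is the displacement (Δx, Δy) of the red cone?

(-0.7, 1.1)

From the two frames, the red cone sits at roughly (7.2, 5.4) before and (6.5, 6.5) after.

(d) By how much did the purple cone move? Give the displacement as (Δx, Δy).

(1.9, -0.3)

The purple cone started near (3.6, 5.0) and ended near (5.5, 4.7).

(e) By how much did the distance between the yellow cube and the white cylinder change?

+2.1

They were about 1.6 units apart before and 3.7 after — 2.1 units further apart.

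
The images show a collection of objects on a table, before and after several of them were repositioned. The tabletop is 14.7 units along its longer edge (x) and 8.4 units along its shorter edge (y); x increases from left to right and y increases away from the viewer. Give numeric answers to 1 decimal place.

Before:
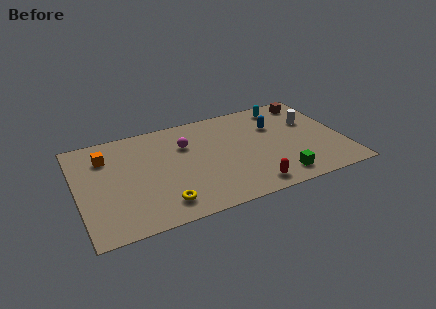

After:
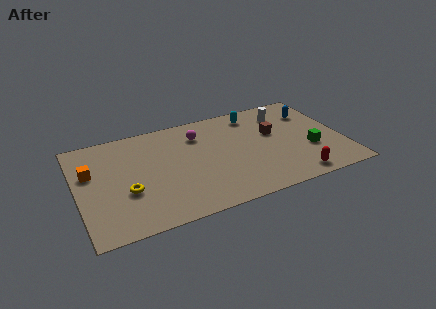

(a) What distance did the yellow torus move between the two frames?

2.4

The yellow torus was near (4.4, 1.5) before and (2.6, 3.1) after, so it travelled √(1.8² + 1.6²) ≈ 2.4 units.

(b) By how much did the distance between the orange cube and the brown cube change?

-1.4

The distance was about 11.6 in the first image and 10.2 in the second, so they moved 1.4 units closer together.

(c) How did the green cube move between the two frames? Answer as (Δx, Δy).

(2.0, 1.7)

From the two frames, the green cube sits at roughly (10.8, 1.3) before and (12.8, 3.0) after.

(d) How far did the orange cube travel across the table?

1.3

The orange cube moved from about (1.7, 6.3) to (0.8, 5.3), a distance of √(0.9² + 1.0²) ≈ 1.3.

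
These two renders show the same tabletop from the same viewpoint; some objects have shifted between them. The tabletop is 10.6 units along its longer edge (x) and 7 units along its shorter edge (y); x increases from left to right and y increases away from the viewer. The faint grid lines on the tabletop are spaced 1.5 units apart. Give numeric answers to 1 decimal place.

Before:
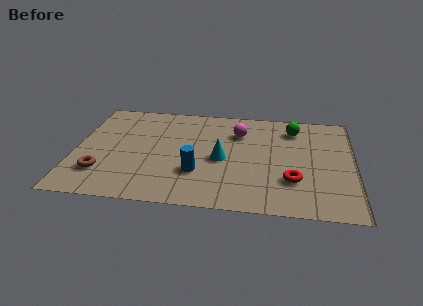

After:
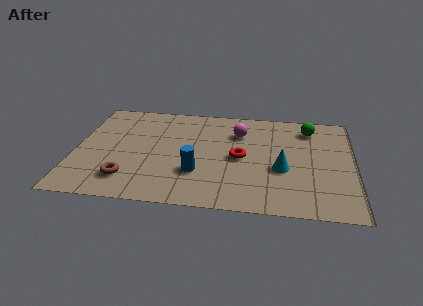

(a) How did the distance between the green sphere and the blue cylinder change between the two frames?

+0.5

Before: roughly 5.0 units apart; after: 5.5. That's 0.5 units further apart.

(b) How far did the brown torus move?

1.0

From (1.1, 1.8) to (2.1, 1.5), the brown torus covered √(1.0² + 0.3²) ≈ 1.0 units.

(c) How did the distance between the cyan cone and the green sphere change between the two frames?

-0.5

The distance was about 3.6 in the first image and 3.1 in the second, so they moved 0.5 units closer together.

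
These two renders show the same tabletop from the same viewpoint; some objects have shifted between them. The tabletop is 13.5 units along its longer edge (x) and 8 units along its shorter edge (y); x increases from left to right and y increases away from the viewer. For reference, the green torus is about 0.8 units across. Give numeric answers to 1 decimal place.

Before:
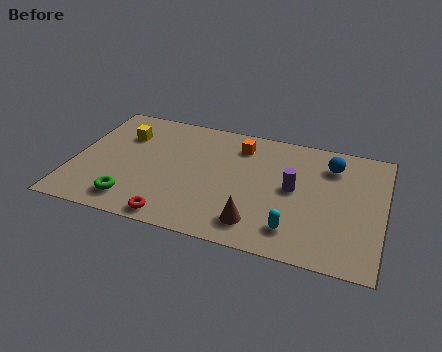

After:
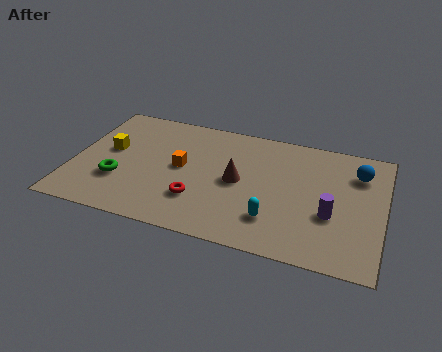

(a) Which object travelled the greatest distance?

the orange cube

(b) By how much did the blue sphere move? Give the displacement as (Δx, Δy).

(1.2, -0.2)

The blue sphere was at about (11.1, 6.2) and moved to about (12.3, 6.0).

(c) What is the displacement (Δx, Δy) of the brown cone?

(-1.0, 2.5)

The brown cone was at about (8.2, 1.5) and moved to about (7.2, 4.0).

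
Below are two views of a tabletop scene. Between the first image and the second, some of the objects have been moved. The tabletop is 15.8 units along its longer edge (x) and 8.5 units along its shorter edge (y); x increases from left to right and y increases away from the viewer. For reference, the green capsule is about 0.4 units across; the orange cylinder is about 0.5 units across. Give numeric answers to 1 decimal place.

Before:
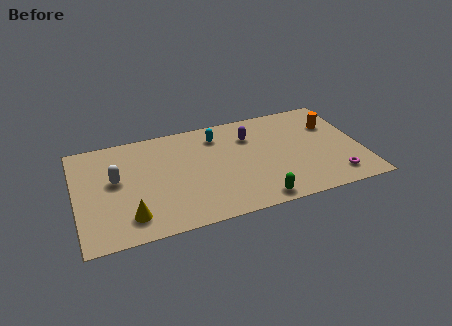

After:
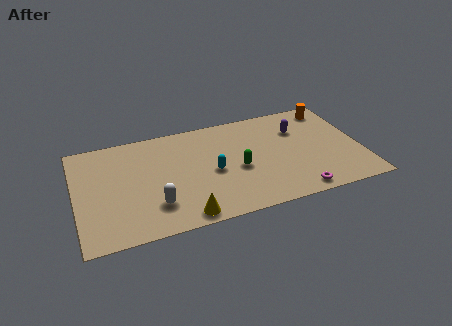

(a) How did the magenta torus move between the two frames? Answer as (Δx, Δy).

(-2.2, -0.6)

The magenta torus started near (14.1, 1.5) and ended near (11.9, 0.9).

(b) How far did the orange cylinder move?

1.4

From (14.4, 5.9) to (14.5, 7.3), the orange cylinder covered √(0.1² + 1.4²) ≈ 1.4 units.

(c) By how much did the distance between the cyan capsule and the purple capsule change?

+3.5

The distance was about 1.9 in the first image and 5.4 in the second, so they moved 3.5 units further apart.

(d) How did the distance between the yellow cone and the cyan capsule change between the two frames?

-3.8

The distance was about 7.3 in the first image and 3.5 in the second, so they moved 3.8 units closer together.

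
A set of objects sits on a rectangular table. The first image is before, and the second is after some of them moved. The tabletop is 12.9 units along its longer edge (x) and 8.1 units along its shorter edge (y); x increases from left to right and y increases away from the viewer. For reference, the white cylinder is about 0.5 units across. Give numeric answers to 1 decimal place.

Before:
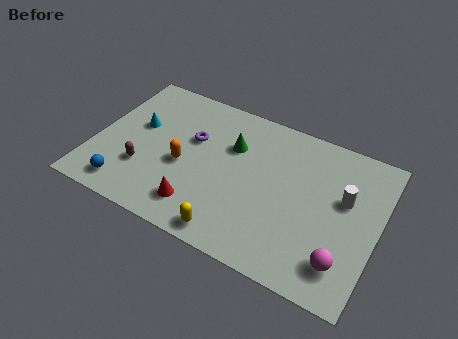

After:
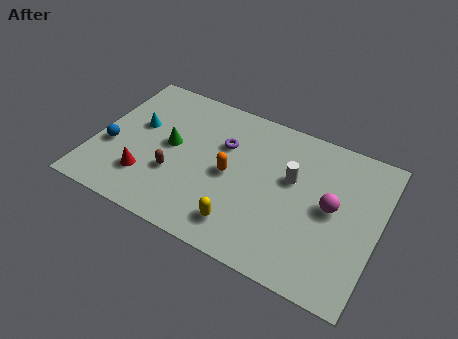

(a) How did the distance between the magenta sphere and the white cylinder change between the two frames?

-1.2

The distance was about 3.2 in the first image and 2.0 in the second, so they moved 1.2 units closer together.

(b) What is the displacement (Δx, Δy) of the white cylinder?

(-2.4, 0.0)

The white cylinder started near (11.3, 4.9) and ended near (8.9, 4.9).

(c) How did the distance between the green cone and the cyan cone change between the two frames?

-2.7

They were about 4.4 units apart before and 1.7 after — 2.7 units closer together.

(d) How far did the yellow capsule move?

0.7

From (6.7, 0.9) to (7.1, 1.5), the yellow capsule covered √(0.4² + 0.6²) ≈ 0.7 units.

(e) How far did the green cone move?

3.0

The green cone moved from about (6.1, 5.5) to (3.4, 4.3), a distance of √(2.7² + 1.2²) ≈ 3.0.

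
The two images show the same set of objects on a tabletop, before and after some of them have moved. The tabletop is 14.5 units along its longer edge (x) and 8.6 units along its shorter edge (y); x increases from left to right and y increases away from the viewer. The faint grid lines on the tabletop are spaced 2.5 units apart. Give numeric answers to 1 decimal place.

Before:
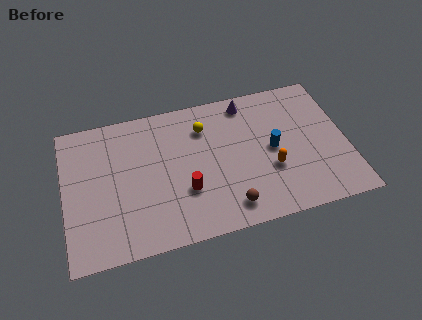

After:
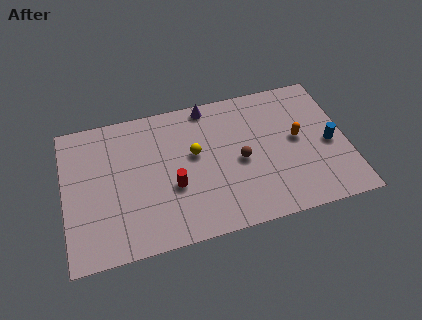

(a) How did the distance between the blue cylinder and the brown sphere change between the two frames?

+0.8

They were about 3.8 units apart before and 4.6 after — 0.8 units further apart.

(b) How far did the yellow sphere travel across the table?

1.6

The yellow sphere moved from about (7.3, 6.5) to (6.7, 5.0), a distance of √(0.6² + 1.5²) ≈ 1.6.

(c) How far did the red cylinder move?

0.7

The red cylinder was near (6.1, 2.9) before and (5.5, 3.3) after, so it travelled √(0.6² + 0.4²) ≈ 0.7 units.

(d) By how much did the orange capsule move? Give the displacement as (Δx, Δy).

(1.5, 1.5)

The orange capsule was at about (10.5, 3.1) and moved to about (12.0, 4.6).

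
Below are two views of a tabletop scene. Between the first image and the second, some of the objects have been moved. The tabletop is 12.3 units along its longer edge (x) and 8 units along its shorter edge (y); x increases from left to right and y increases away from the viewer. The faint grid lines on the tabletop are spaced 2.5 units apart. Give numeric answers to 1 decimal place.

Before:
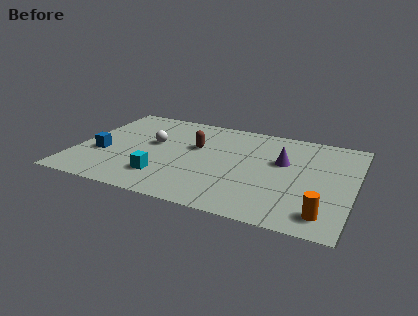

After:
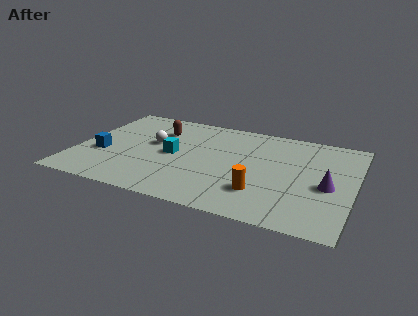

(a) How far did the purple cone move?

2.5

The purple cone moved from about (9.1, 4.9) to (11.2, 3.5), a distance of √(2.1² + 1.4²) ≈ 2.5.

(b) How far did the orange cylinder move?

2.9

The orange cylinder moved from about (11.2, 1.3) to (8.4, 2.1), a distance of √(2.8² + 0.8²) ≈ 2.9.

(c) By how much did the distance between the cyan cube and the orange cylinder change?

-2.6

Before: roughly 7.1 units apart; after: 4.5. That's 2.6 units closer together.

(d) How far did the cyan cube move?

2.0

The cyan cube was near (4.1, 1.9) before and (4.3, 3.9) after, so it travelled √(0.2² + 2.0²) ≈ 2.0 units.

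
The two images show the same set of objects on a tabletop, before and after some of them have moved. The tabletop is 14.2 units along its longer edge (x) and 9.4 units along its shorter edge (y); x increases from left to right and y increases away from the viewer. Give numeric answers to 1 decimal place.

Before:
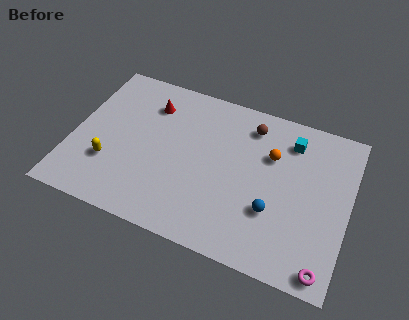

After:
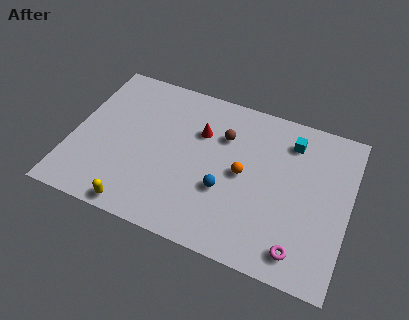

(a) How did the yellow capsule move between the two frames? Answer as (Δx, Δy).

(1.7, -2.1)

The yellow capsule was at about (2.1, 2.9) and moved to about (3.8, 0.8).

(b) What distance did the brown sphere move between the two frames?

1.7

The brown sphere moved from about (8.9, 7.7) to (7.6, 6.6), a distance of √(1.3² + 1.1²) ≈ 1.7.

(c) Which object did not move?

the cyan cube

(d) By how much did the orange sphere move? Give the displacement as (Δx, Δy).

(-1.3, -1.6)

The orange sphere started near (10.1, 6.3) and ended near (8.8, 4.7).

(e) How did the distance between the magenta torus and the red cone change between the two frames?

-4.0

The distance was about 11.5 in the first image and 7.5 in the second, so they moved 4.0 units closer together.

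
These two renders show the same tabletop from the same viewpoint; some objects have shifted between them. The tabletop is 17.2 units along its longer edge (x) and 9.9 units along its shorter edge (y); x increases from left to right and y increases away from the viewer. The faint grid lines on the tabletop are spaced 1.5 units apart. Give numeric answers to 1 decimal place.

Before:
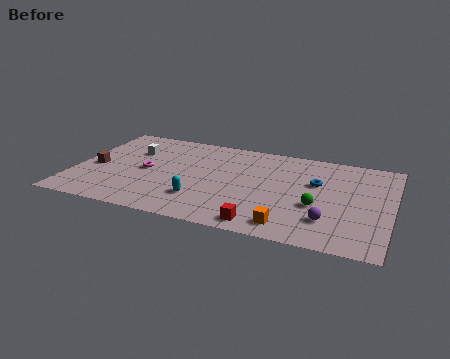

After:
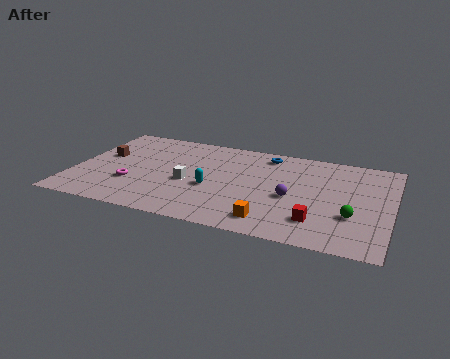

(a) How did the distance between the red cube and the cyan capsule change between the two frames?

+2.2

They were about 3.8 units apart before and 6.0 after — 2.2 units further apart.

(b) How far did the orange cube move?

1.0

The orange cube was near (12.0, 1.4) before and (11.0, 1.6) after, so it travelled √(1.0² + 0.2²) ≈ 1.0 units.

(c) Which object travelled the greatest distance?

the white cube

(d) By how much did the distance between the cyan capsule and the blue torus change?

-1.8

The distance was about 7.0 in the first image and 5.2 in the second, so they moved 1.8 units closer together.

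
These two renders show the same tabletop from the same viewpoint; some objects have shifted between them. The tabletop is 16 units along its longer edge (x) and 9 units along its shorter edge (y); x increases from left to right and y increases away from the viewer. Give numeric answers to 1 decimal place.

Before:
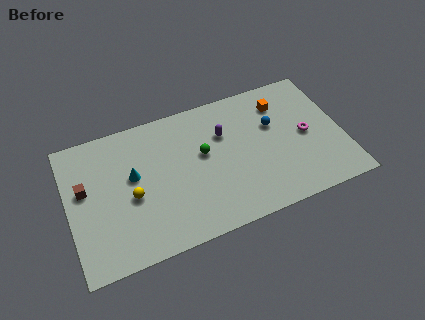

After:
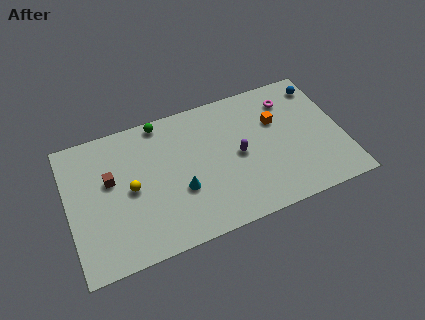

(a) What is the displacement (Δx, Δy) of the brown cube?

(1.5, 0.1)

The brown cube started near (1.0, 5.3) and ended near (2.5, 5.4).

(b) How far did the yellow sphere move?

0.5

The yellow sphere was near (3.6, 3.9) before and (3.6, 4.4) after, so it travelled √(0.0² + 0.5²) ≈ 0.5 units.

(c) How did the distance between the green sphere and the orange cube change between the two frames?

+1.9

They were about 5.1 units apart before and 7.0 after — 1.9 units further apart.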